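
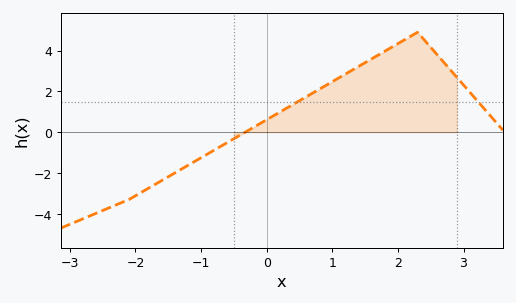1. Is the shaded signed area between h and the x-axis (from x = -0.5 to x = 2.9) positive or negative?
positive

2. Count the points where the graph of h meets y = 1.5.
2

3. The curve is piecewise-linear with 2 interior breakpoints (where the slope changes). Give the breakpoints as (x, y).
(-2.1, -3.3); (2.3, 4.9)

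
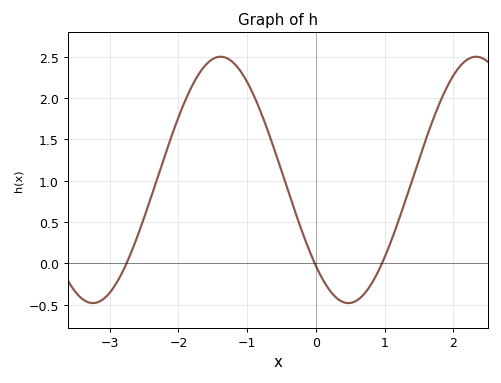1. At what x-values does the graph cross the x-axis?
-2.8, 0, 1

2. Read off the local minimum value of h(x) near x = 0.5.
-0.5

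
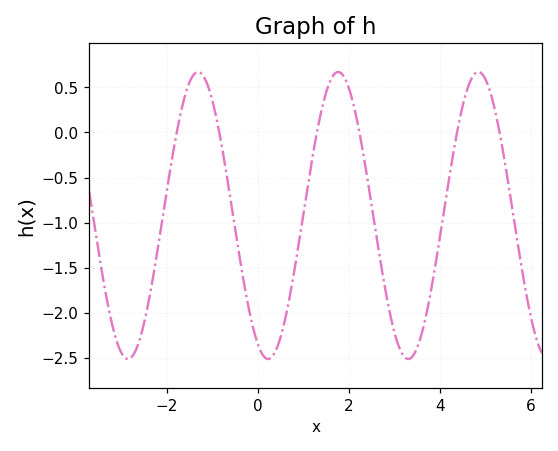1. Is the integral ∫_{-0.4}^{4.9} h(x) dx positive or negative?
negative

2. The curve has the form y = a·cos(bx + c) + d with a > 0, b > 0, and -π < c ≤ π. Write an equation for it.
y = 1.59cos(2x + 2.7) - 0.92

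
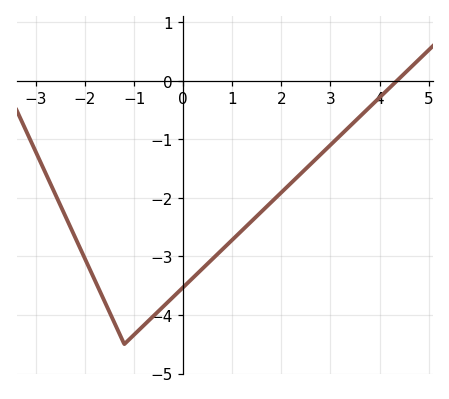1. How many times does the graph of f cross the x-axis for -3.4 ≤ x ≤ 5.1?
1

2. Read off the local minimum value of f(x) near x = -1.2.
-4.5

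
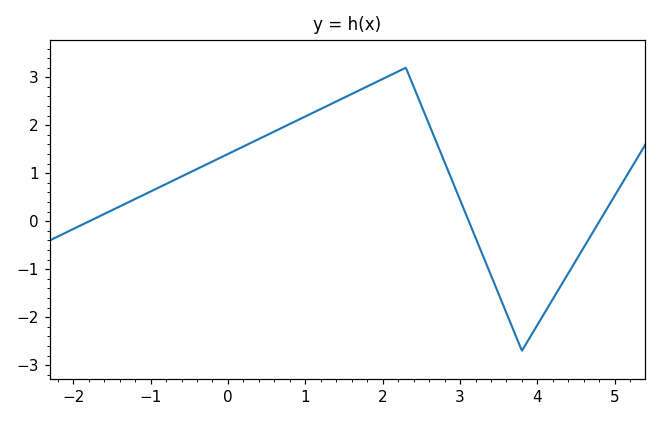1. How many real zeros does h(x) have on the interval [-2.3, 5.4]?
3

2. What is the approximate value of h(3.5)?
-1.52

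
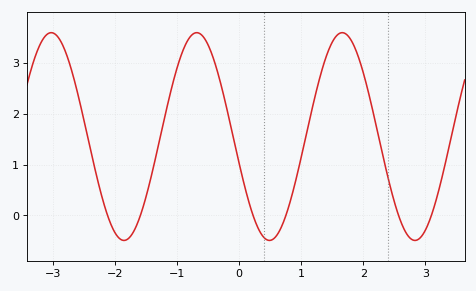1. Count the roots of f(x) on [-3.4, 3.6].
6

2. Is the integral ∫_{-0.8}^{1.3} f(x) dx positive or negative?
positive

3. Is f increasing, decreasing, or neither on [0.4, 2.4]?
neither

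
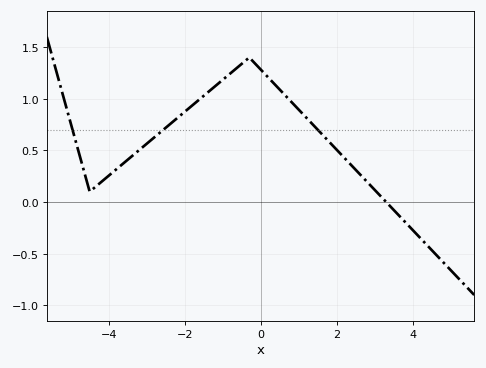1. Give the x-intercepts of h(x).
3.3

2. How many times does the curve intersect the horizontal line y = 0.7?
3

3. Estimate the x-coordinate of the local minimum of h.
-4.5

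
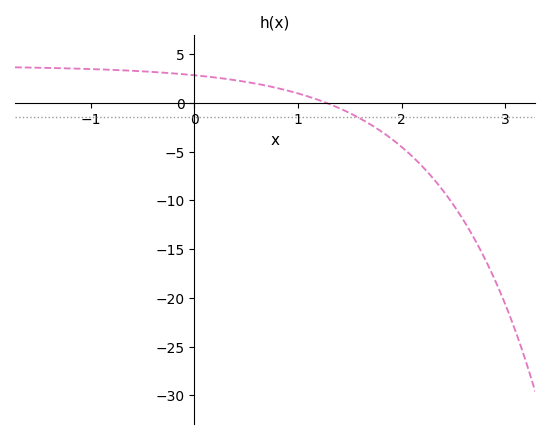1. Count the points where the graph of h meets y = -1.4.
1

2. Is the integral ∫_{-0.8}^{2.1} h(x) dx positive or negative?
positive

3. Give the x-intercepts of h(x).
1.3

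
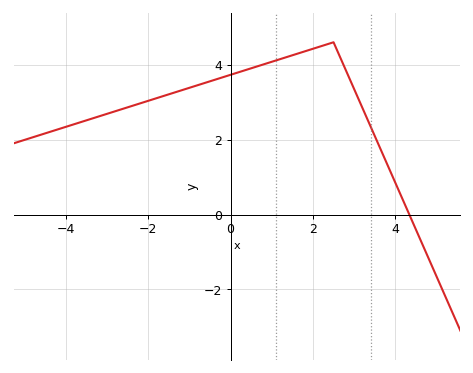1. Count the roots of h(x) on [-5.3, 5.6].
1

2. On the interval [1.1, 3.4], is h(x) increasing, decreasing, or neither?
neither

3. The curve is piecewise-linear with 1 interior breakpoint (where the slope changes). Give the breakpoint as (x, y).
(2.5, 4.6)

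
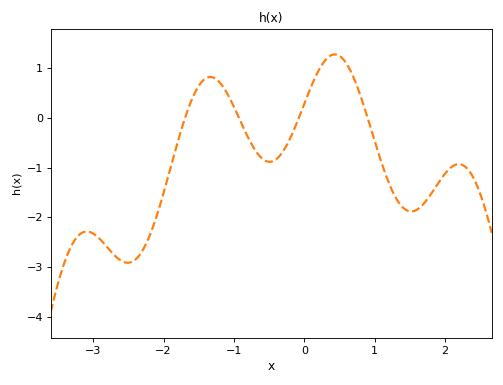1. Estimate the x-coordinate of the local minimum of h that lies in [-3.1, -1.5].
-2.5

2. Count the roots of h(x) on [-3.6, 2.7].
4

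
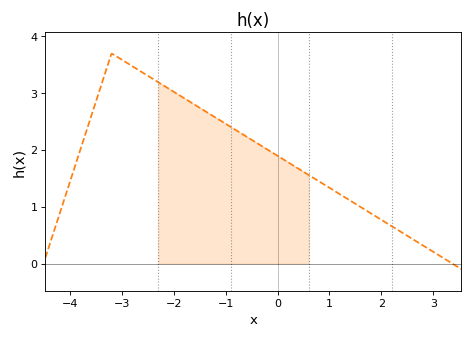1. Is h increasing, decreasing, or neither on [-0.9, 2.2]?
decreasing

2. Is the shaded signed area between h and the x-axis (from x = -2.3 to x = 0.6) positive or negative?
positive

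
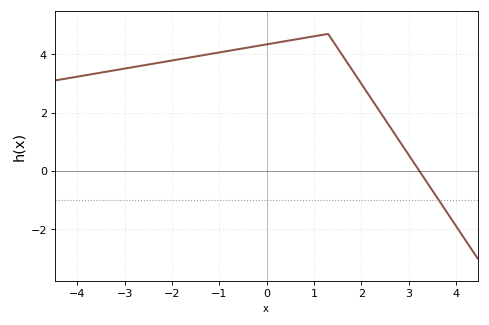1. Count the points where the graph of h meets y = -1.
1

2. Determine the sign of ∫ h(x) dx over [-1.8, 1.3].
positive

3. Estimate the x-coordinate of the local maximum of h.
1.3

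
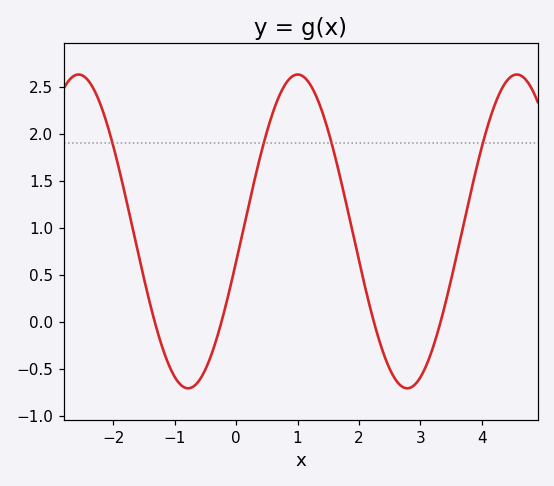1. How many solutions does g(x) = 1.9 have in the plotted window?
4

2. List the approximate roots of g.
-1.33, -0.239, 2.24, 3.33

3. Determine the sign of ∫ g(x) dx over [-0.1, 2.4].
positive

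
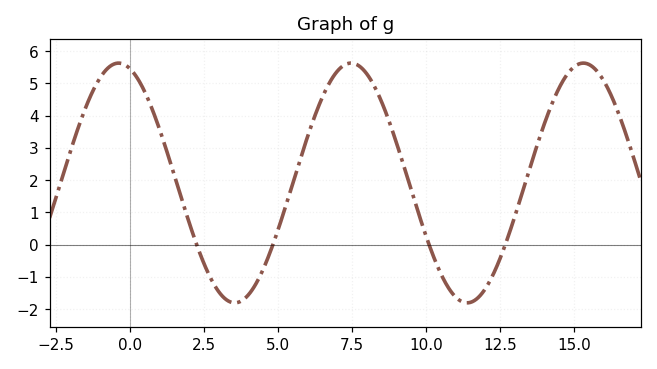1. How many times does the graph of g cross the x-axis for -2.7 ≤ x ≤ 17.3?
4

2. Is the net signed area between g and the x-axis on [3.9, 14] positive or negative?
positive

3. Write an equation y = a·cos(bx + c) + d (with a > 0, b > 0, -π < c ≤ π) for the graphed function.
y = 3.72cos(0.8x + 0.31) + 1.91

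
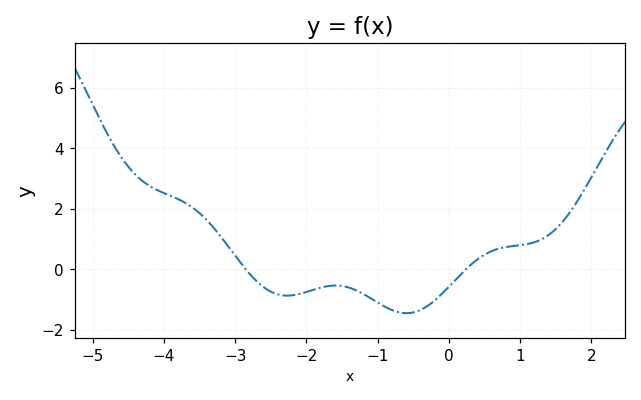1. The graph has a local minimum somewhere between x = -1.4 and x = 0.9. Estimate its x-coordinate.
-0.6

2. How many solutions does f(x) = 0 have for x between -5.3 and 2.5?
2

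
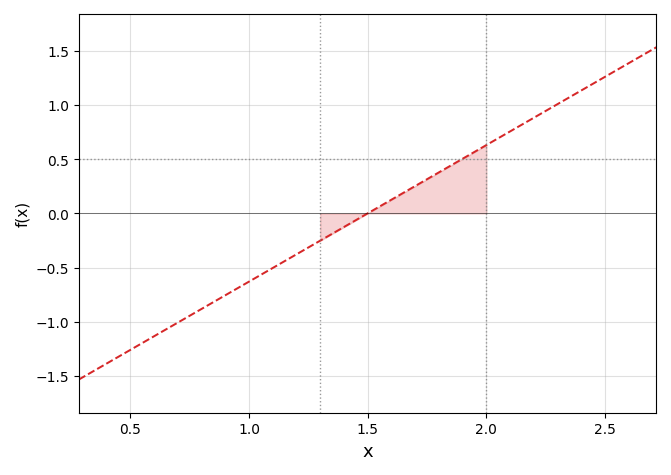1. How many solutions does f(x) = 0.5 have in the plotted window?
1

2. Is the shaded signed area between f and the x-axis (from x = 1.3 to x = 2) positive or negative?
positive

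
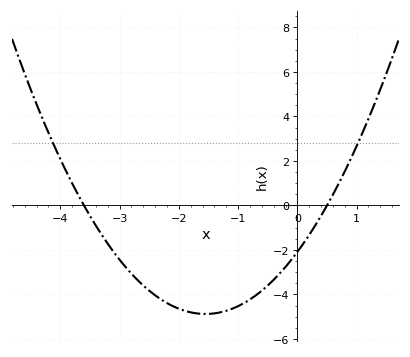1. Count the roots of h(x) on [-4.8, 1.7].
2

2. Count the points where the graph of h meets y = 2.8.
2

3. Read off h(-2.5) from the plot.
-3.8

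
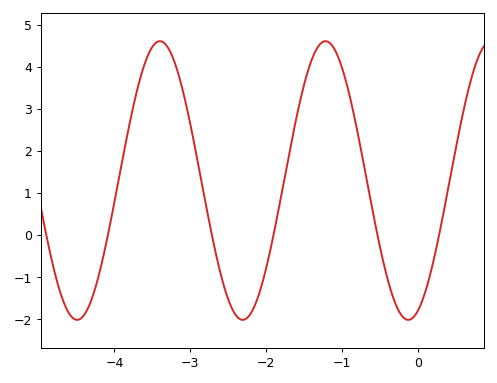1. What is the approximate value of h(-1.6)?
2.81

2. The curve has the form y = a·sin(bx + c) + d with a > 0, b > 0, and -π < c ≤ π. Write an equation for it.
y = 3.31sin(2.88x - 1.2) + 1.3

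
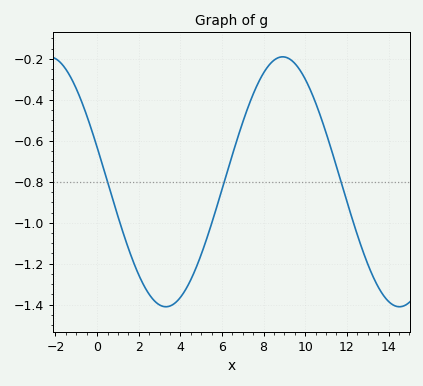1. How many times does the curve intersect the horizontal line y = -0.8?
3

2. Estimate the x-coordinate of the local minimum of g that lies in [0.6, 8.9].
3.4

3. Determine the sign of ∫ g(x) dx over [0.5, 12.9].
negative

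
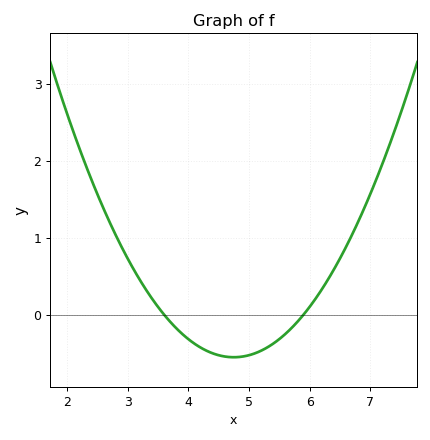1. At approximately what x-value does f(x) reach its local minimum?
4.8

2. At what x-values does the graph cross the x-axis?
3.6, 5.9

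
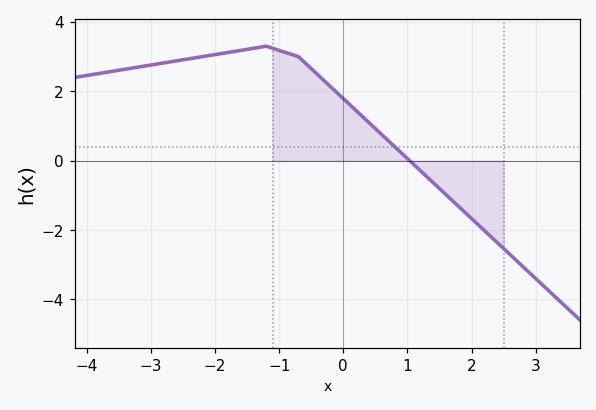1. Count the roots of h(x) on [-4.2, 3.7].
1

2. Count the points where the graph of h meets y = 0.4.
1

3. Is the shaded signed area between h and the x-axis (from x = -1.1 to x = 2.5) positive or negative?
positive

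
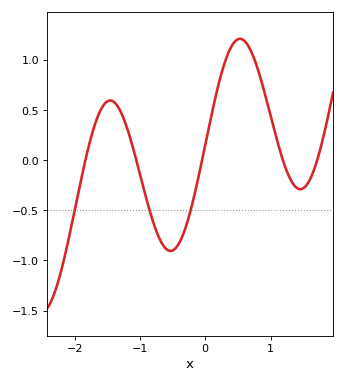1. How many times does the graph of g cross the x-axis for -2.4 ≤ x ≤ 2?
5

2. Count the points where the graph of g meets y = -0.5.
3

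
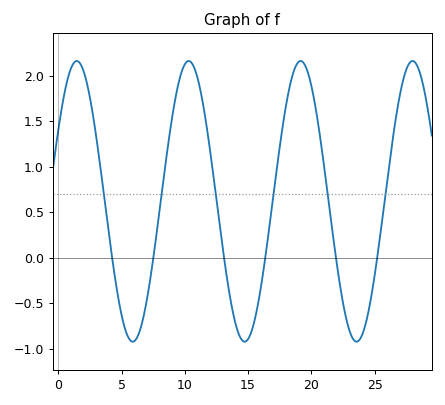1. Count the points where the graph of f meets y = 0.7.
6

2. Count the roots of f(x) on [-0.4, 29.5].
6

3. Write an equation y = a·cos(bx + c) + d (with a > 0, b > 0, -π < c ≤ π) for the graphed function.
y = 1.54cos(0.71x - 1.03) + 0.62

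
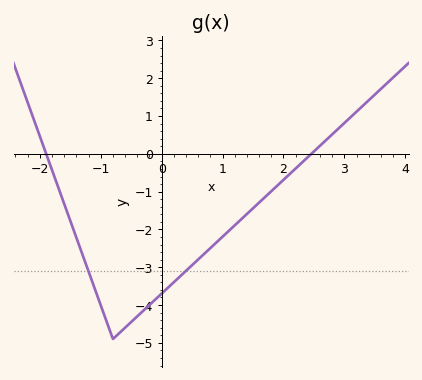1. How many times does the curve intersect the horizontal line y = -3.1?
2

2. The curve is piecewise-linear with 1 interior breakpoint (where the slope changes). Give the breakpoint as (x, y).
(-0.8, -4.9)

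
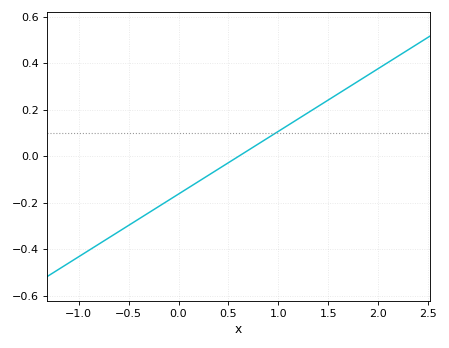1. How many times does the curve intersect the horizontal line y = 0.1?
1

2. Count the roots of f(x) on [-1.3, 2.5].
1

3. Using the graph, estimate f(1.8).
0.324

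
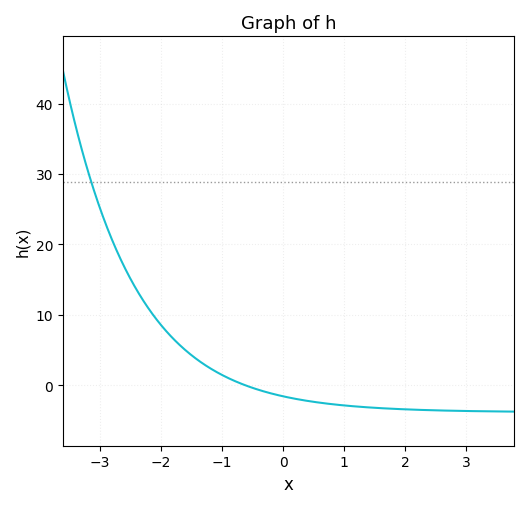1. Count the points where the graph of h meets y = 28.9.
1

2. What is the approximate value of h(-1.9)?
7.54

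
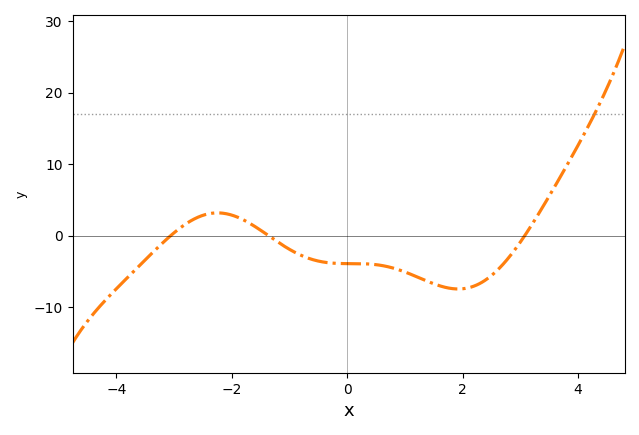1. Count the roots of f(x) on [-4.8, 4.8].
3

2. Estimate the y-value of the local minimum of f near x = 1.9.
-7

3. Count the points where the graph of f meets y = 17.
1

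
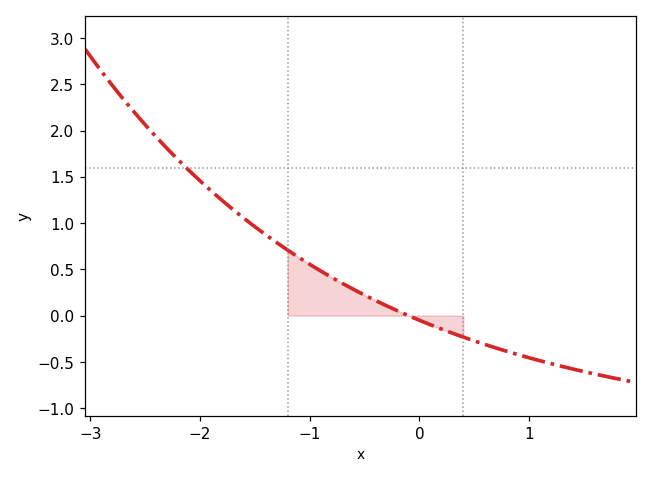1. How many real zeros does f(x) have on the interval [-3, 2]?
1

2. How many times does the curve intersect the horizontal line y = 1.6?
1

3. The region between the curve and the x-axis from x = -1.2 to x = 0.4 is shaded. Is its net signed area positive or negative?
positive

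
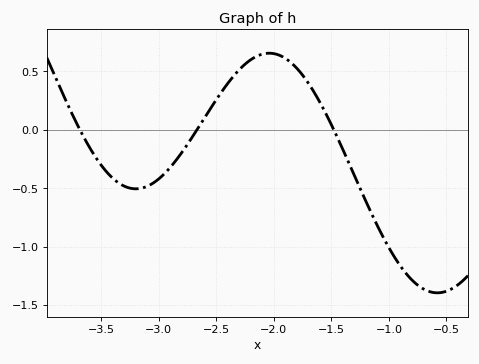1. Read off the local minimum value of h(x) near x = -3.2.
-0.506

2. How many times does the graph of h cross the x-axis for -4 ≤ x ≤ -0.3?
3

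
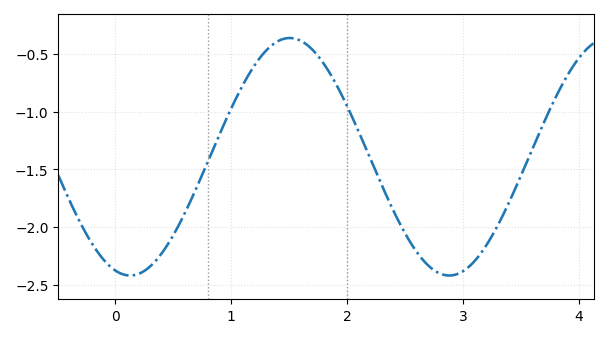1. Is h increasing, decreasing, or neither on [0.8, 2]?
neither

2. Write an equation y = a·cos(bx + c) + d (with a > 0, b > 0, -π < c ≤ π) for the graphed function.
y = 1.03cos(2.28x + 2.85) - 1.39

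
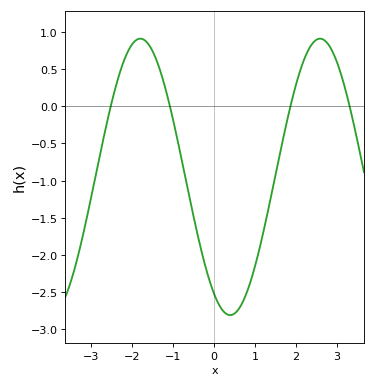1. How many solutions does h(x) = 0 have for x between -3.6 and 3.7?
4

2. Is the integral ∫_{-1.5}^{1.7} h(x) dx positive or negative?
negative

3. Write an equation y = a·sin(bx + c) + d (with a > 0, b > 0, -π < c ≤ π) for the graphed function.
y = 1.86sin(1.43x - 2.13) - 0.95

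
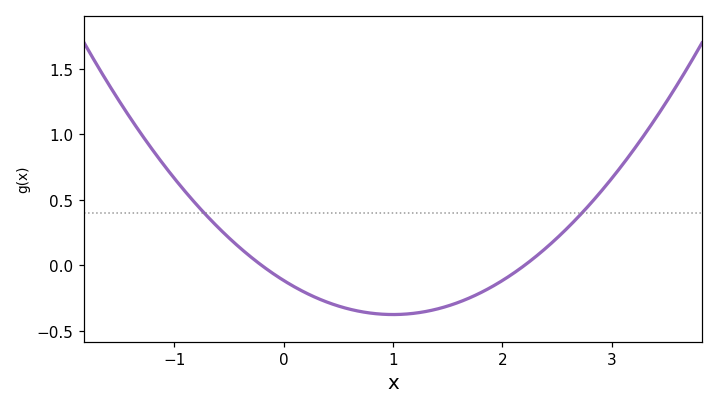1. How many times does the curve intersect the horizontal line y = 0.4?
2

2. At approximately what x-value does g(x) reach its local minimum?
1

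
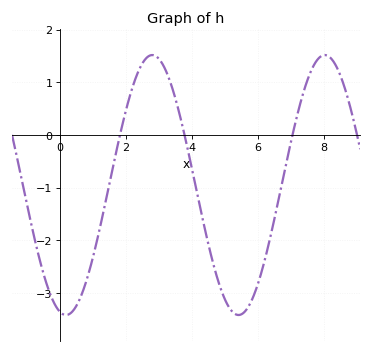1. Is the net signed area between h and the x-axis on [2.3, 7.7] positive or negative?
negative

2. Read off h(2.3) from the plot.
1.1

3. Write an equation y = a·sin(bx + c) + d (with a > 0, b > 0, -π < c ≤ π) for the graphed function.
y = 2.47sin(1.2x - 1.78) - 0.95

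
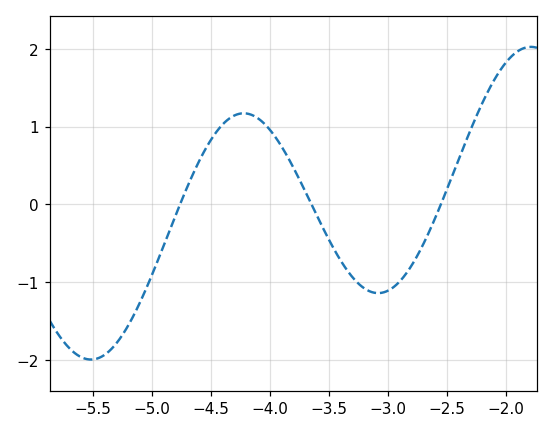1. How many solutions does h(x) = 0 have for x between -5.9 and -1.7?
3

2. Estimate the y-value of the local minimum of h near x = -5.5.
-1.99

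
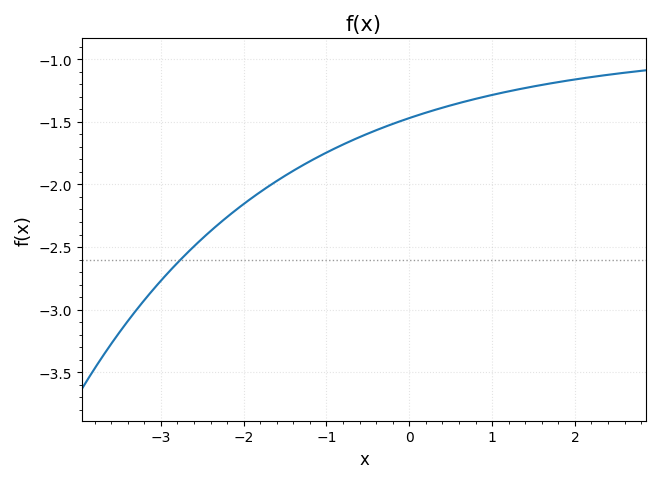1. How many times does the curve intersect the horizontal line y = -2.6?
1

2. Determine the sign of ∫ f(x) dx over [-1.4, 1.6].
negative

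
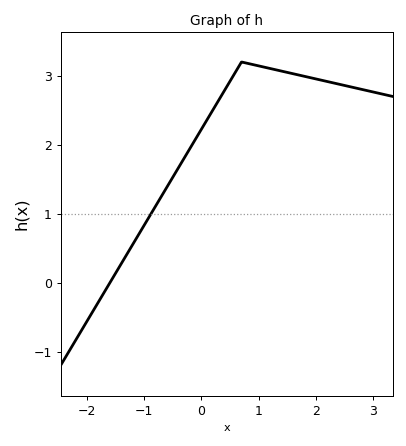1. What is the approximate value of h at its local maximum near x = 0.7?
3.2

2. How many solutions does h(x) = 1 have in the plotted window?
1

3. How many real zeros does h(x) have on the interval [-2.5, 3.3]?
1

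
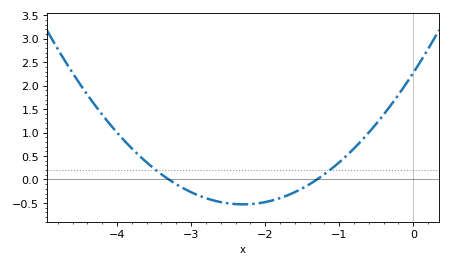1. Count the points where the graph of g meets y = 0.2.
2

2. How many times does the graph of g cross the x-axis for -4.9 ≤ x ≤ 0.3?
2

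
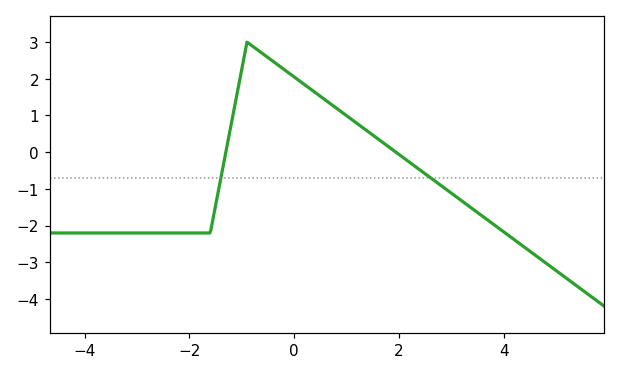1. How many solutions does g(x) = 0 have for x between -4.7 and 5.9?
2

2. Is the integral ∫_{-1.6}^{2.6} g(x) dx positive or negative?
positive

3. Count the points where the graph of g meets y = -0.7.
2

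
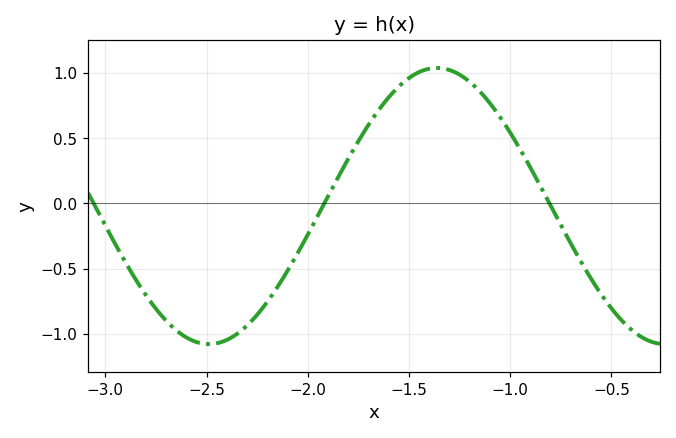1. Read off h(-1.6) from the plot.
0.8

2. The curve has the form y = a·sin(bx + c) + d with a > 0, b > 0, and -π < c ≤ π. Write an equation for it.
y = 1.06sin(2.8x - 0.91) - 0.02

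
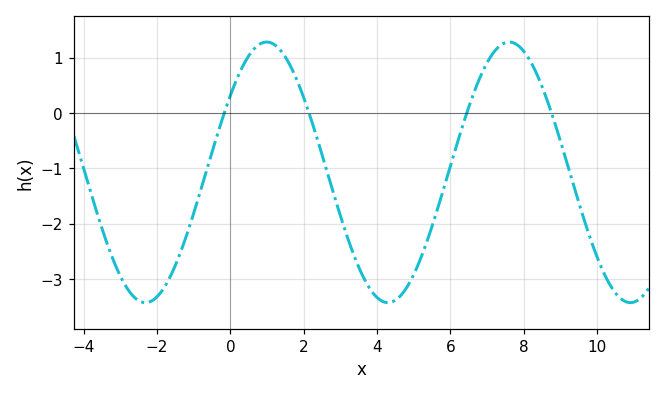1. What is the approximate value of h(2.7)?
-1.2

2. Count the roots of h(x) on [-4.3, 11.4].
4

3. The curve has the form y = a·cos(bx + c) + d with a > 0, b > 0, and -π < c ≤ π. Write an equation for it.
y = 2.35cos(0.95x - 0.94) - 1.07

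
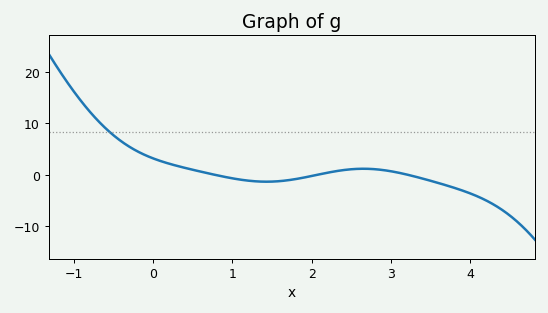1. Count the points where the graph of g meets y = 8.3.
1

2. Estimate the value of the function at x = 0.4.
1.32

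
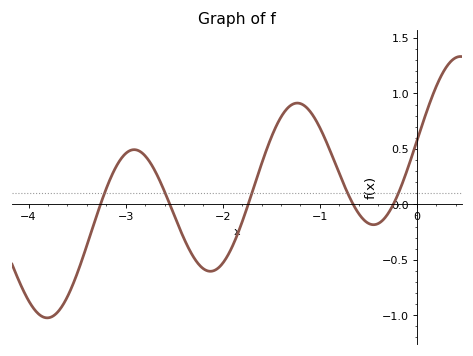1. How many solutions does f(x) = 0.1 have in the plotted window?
5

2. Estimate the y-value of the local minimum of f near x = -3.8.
-1.02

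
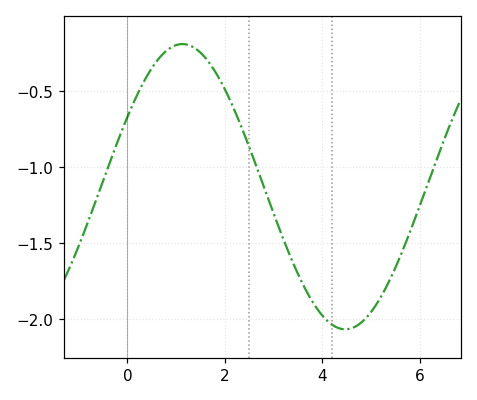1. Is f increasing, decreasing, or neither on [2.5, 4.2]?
decreasing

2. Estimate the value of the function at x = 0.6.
-0.3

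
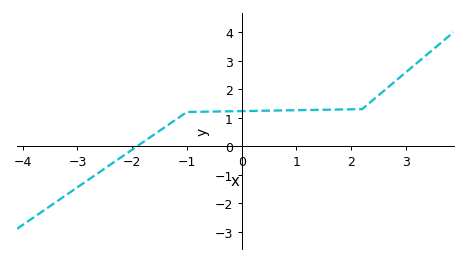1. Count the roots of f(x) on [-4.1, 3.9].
1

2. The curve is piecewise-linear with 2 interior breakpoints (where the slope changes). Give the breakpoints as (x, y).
(-1, 1.2); (2.2, 1.3)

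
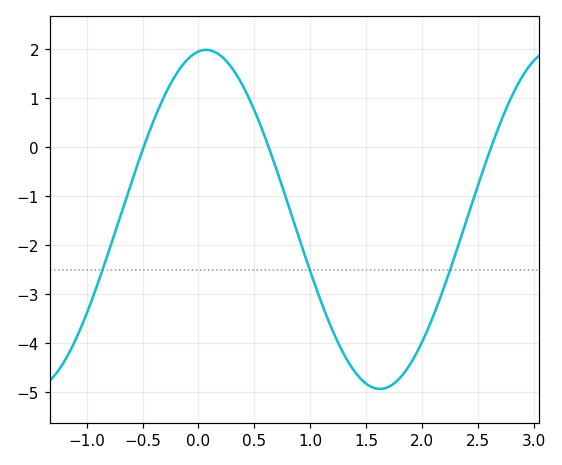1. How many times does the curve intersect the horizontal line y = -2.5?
3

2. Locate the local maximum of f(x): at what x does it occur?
0.1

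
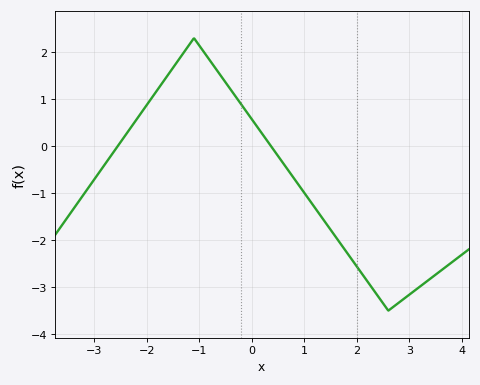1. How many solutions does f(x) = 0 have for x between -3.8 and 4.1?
2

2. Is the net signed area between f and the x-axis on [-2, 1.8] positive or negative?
positive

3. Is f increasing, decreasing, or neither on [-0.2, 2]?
decreasing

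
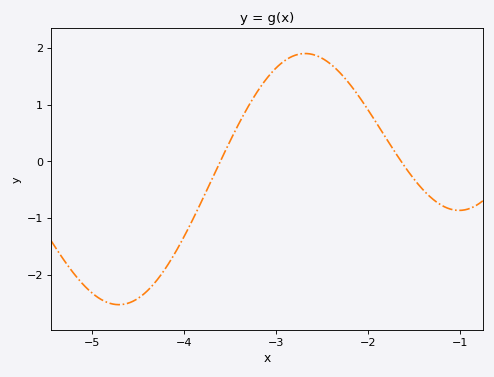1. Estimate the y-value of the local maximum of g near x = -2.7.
1.9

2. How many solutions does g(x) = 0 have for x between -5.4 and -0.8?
2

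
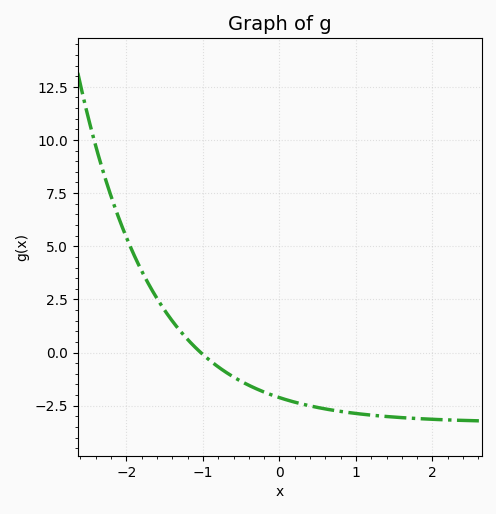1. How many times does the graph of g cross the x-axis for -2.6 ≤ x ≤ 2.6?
1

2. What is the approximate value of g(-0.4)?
-1.54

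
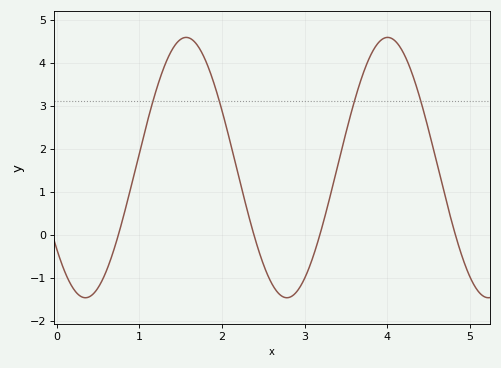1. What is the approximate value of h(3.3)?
0.837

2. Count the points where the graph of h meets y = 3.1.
4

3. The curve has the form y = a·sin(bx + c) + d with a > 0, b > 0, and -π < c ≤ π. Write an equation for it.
y = 3.03sin(2.58x - 2.47) + 1.56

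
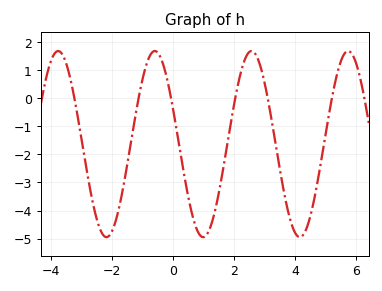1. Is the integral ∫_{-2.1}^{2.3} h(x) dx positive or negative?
negative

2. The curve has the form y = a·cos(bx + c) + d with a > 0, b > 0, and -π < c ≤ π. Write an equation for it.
y = 3.32cos(1.98x + 1.19) - 1.63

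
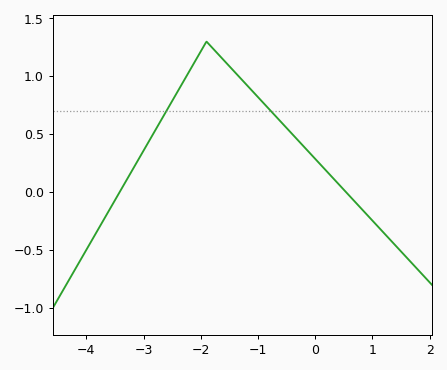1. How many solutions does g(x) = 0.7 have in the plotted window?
2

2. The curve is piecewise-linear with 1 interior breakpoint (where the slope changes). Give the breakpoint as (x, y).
(-1.9, 1.3)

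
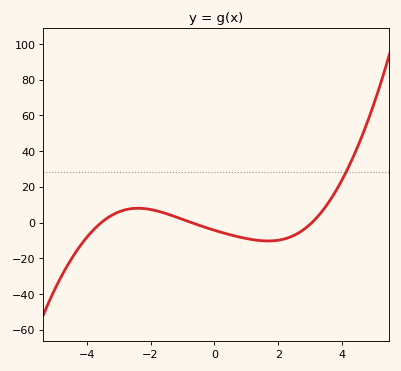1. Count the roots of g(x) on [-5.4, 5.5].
3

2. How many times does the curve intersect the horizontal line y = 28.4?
1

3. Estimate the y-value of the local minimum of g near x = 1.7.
-10.3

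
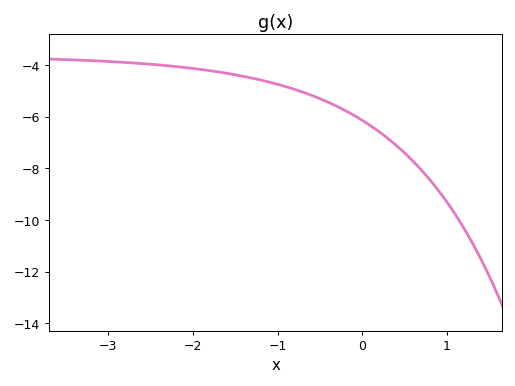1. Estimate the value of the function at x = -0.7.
-5.05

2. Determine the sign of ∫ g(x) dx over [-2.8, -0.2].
negative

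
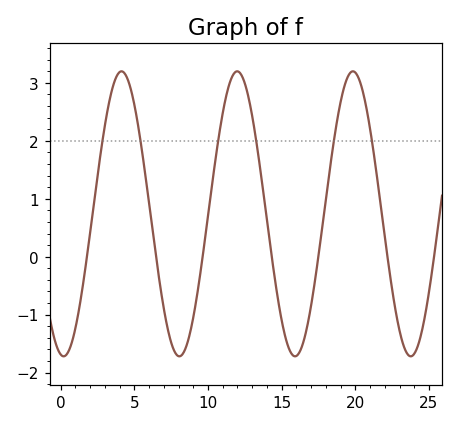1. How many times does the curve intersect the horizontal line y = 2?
6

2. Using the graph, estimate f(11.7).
3.14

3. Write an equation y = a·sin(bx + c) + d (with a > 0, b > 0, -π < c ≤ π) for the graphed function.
y = 2.46sin(0.8x - 1.73) + 0.74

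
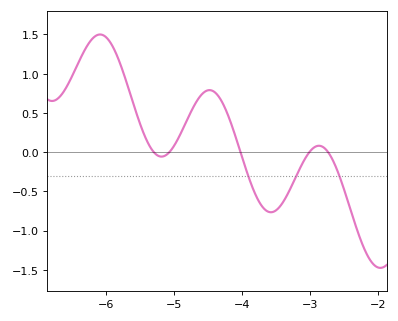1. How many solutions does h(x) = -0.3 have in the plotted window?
3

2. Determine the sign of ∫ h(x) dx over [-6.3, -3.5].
positive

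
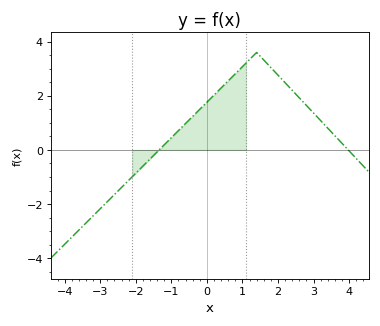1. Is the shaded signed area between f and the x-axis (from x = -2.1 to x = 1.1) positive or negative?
positive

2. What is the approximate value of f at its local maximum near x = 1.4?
3.6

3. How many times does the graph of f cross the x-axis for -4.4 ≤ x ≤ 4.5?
2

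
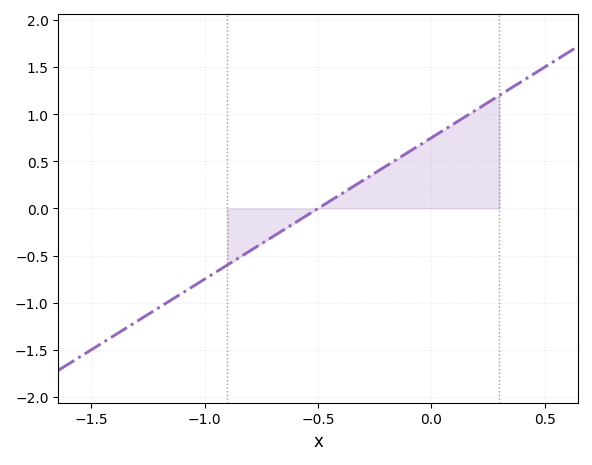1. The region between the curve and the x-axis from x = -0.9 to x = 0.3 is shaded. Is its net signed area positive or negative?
positive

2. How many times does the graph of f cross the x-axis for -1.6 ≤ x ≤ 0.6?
1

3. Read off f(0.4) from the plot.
1.35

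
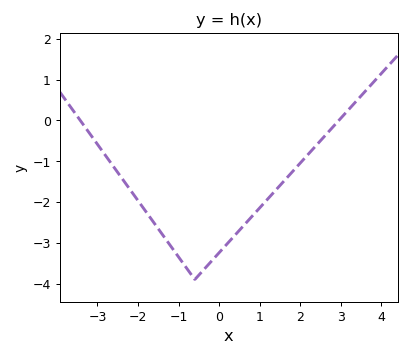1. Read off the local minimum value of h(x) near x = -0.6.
-3.9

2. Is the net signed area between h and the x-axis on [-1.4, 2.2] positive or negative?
negative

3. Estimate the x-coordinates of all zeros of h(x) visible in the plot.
-3.4, 3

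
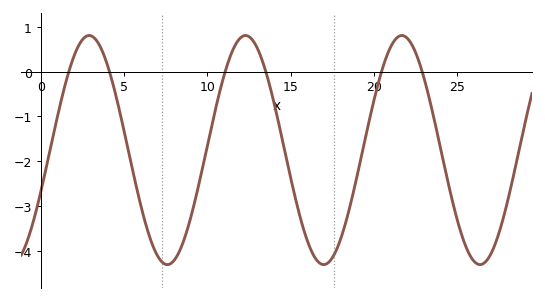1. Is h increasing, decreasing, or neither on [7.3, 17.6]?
neither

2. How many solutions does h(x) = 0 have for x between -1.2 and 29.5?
6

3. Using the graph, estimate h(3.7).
0.5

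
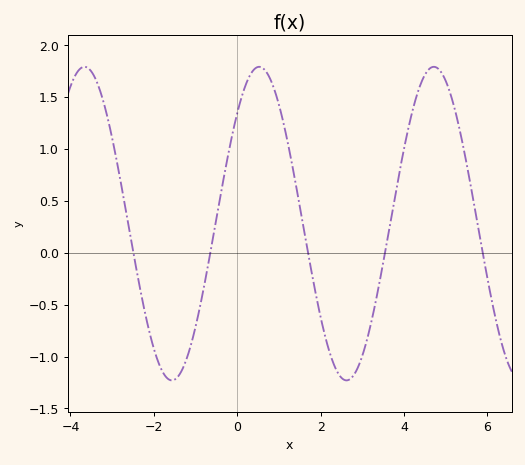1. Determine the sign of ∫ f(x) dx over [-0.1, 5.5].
positive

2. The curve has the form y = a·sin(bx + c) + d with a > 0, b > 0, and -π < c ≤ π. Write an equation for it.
y = 1.51sin(1.5x + 0.782) + 0.28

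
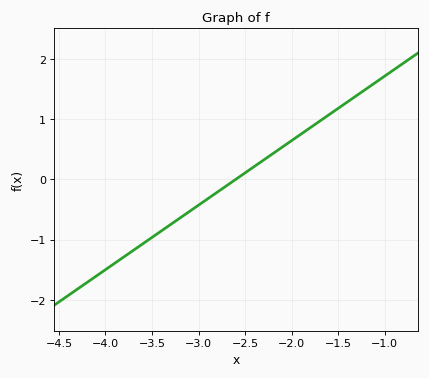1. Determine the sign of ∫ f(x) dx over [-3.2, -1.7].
positive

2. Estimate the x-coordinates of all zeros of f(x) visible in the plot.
-2.6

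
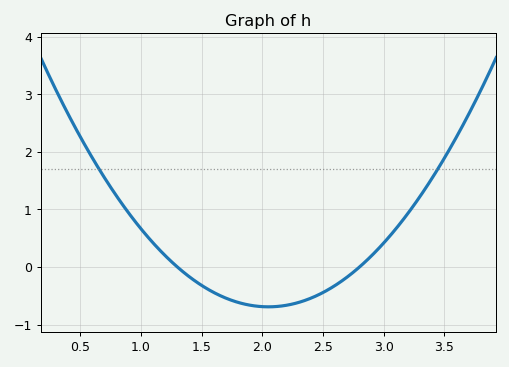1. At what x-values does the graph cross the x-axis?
1.3, 2.8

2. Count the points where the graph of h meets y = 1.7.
2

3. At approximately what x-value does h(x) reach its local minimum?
2.05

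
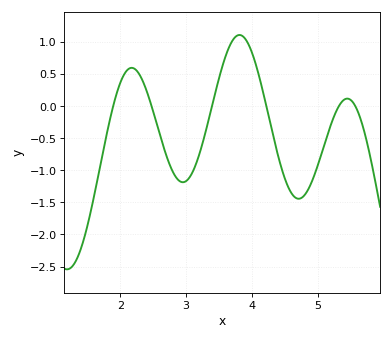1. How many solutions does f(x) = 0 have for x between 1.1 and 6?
6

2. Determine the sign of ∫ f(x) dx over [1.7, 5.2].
negative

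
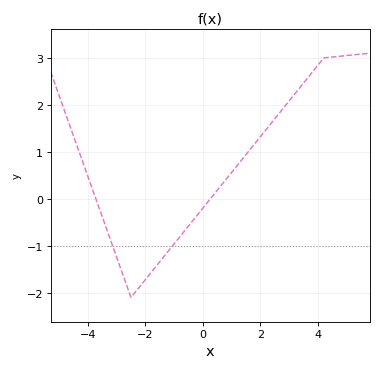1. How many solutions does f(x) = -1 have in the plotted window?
2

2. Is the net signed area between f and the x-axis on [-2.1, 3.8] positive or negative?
positive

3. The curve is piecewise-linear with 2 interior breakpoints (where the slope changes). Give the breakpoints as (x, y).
(-2.5, -2.1); (4.2, 3)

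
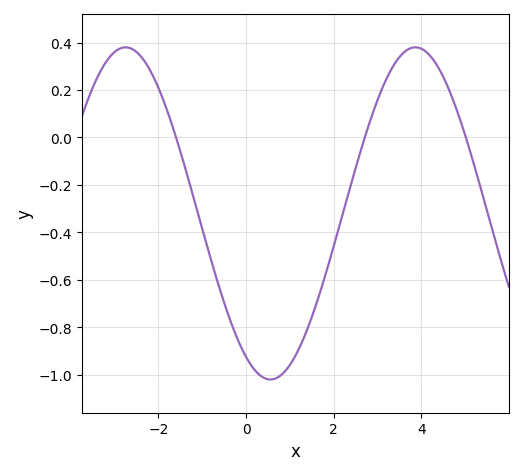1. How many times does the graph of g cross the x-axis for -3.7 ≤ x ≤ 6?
3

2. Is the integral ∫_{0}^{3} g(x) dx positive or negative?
negative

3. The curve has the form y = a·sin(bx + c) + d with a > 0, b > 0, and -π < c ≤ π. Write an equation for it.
y = 0.7sin(0.95x - 2.1) - 0.32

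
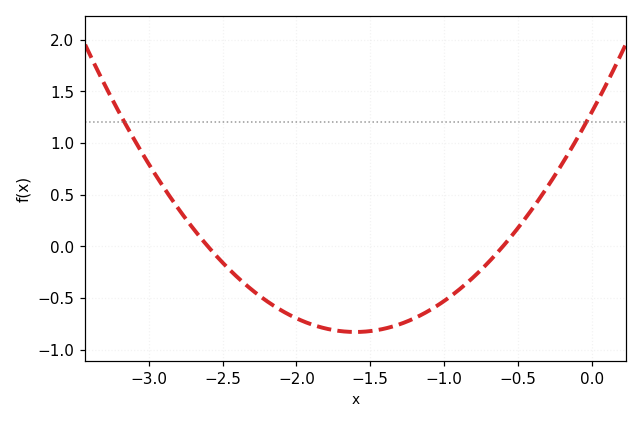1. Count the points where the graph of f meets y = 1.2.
2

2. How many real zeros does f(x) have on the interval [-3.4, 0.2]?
2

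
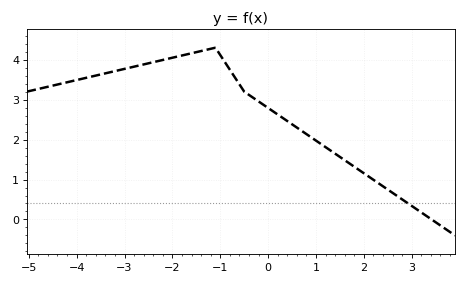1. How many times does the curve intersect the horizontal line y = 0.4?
1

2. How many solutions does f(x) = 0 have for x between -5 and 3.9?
1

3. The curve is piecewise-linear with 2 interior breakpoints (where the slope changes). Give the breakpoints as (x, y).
(-1.1, 4.3); (-0.5, 3.2)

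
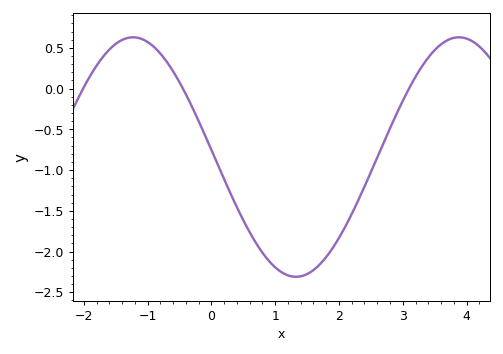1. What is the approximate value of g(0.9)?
-2.1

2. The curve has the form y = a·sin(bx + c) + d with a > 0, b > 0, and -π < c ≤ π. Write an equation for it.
y = 1.47sin(1.2x + 3.1) - 0.84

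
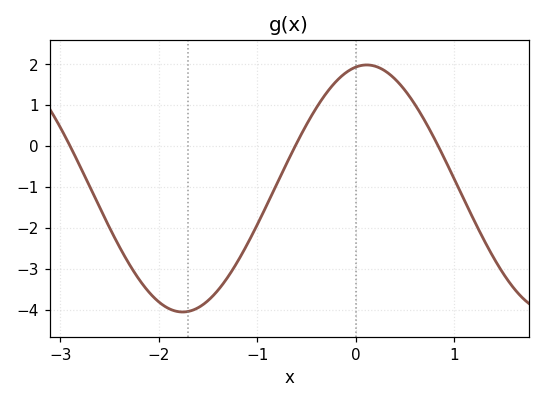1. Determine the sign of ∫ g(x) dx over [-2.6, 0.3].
negative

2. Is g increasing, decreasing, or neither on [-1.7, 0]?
increasing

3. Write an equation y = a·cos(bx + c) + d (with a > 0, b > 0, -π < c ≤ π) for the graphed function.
y = 3.02cos(1.7x - 0.19) - 1.04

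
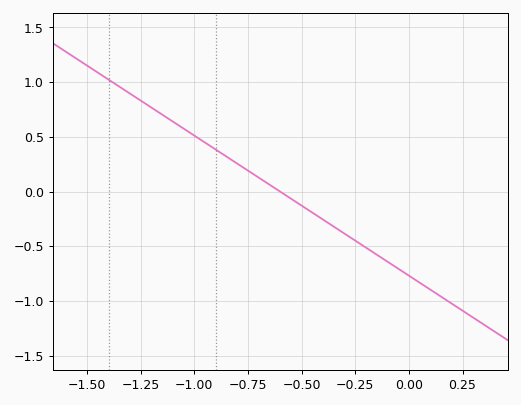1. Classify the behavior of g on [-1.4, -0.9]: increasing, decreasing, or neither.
decreasing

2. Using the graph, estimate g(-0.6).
0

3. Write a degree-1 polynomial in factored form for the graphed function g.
y = -1.28(x + 0.6)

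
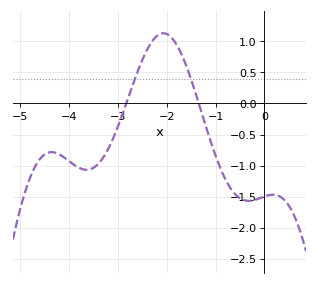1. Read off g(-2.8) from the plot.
0.05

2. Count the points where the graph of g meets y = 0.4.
2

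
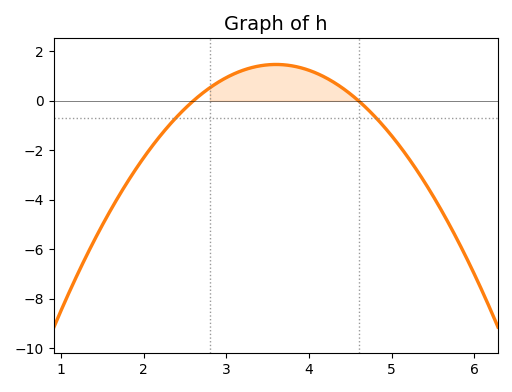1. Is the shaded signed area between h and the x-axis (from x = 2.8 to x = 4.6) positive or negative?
positive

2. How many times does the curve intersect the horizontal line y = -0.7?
2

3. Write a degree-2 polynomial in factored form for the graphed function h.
y = -1.47(x - 2.6)(x - 4.6)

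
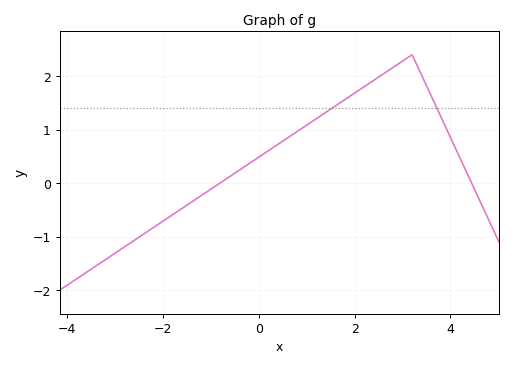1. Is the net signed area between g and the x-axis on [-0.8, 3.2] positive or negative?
positive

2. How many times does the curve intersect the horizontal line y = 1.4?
2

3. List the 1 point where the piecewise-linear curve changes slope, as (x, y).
(3.2, 2.4)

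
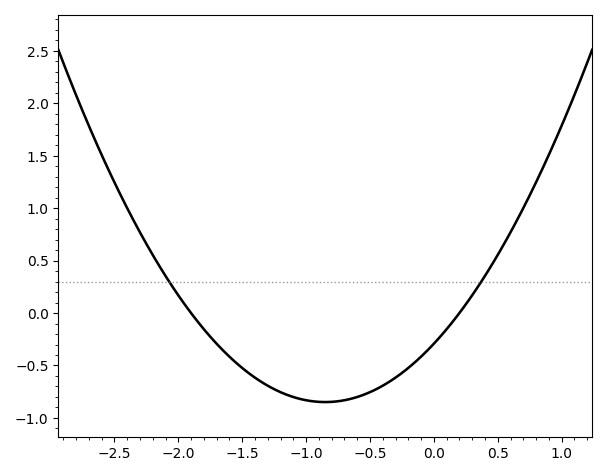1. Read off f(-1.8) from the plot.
-0.15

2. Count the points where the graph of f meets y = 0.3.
2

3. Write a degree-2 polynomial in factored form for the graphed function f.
y = 0.77(x + 1.9)(x - 0.2)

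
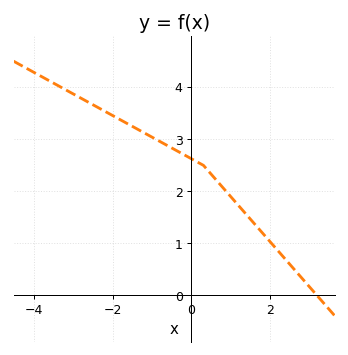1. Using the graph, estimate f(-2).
3.46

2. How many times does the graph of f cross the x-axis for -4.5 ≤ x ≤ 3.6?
1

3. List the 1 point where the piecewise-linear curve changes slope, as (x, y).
(0.3, 2.5)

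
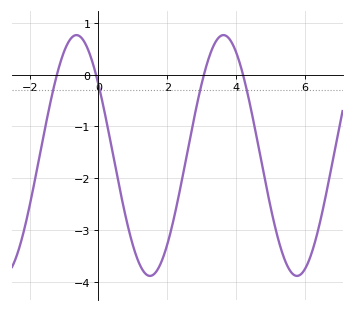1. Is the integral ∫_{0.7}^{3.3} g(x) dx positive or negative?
negative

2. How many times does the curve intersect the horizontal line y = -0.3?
4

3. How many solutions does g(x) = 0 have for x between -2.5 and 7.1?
4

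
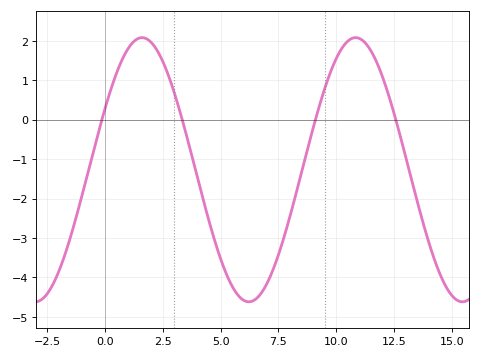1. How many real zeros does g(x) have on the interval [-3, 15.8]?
4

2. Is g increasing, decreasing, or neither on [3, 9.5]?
neither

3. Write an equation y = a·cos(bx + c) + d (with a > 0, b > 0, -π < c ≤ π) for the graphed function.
y = 3.35cos(0.68x - 1.1) - 1.27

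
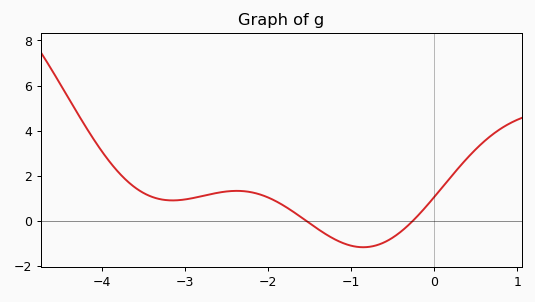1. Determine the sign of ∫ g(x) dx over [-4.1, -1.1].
positive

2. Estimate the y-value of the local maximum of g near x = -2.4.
1.4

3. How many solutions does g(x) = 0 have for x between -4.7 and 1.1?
2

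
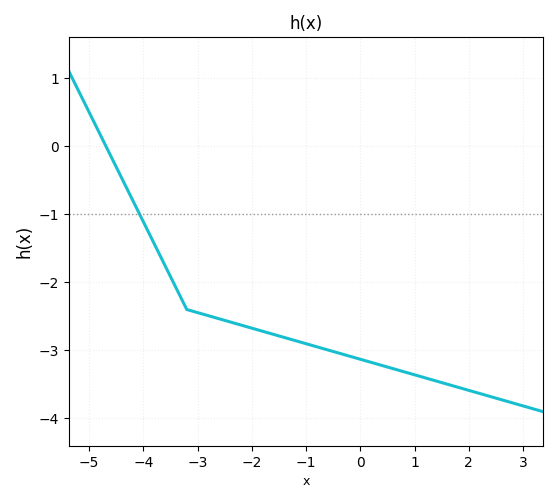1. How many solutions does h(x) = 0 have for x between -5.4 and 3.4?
1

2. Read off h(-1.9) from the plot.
-2.7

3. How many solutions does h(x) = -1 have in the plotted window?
1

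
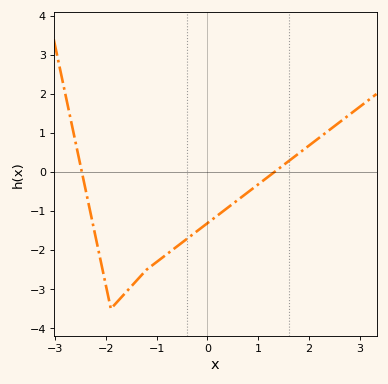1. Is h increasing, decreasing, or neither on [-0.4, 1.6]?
increasing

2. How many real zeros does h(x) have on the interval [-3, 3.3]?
2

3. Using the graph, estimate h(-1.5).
-2.93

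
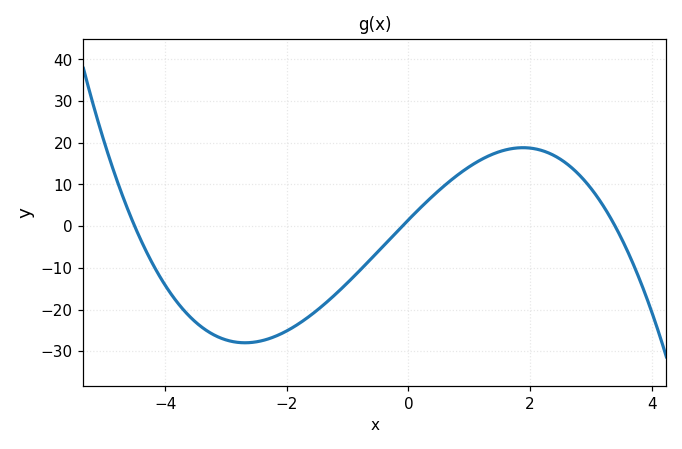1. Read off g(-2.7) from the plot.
-28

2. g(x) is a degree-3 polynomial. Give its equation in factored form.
y = -0.98(x + 4.5)(x + 0.1)(x - 3.4)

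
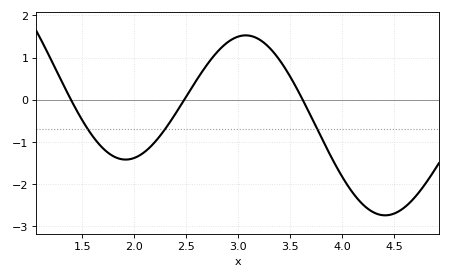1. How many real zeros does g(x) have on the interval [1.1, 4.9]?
3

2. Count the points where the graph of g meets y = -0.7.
3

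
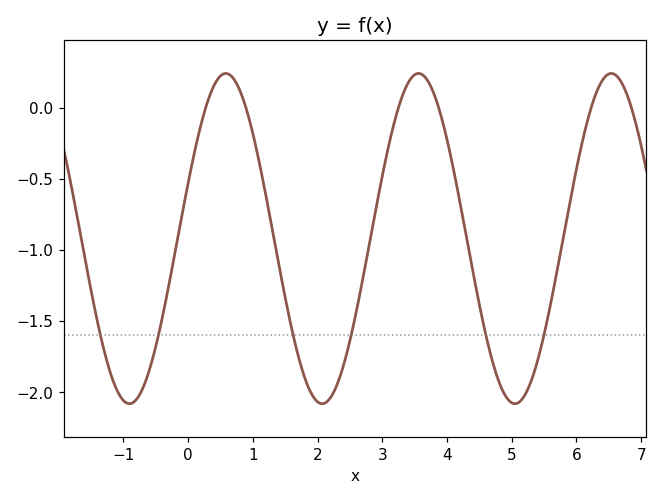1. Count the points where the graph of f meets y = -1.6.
6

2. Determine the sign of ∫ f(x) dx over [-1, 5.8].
negative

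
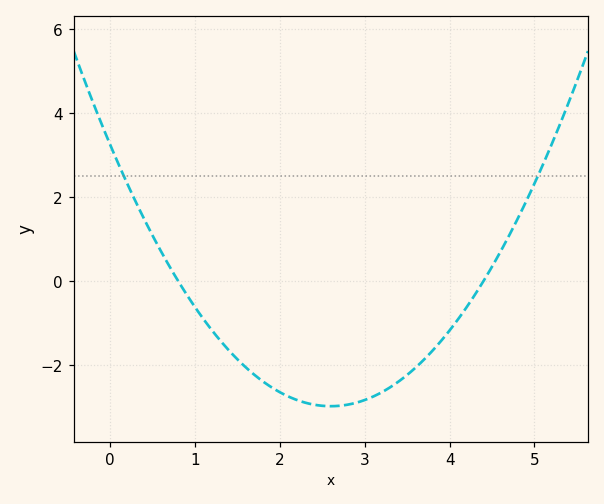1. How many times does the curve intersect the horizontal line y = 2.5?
2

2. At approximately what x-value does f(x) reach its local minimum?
2.6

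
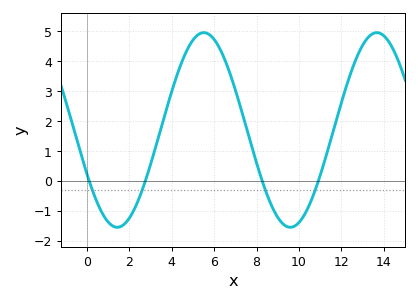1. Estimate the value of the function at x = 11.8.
2.13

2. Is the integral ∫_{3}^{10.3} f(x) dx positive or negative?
positive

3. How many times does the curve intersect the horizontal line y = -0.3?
4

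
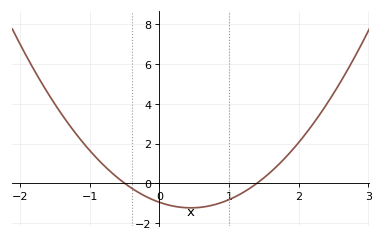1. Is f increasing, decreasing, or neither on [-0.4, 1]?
neither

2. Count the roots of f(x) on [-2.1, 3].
2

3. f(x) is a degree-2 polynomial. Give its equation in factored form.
y = 1.37(x + 0.5)(x - 1.4)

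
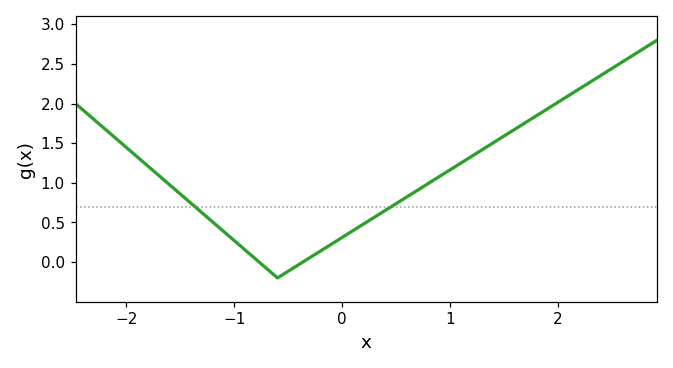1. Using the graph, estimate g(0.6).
0.824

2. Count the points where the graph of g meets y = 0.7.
2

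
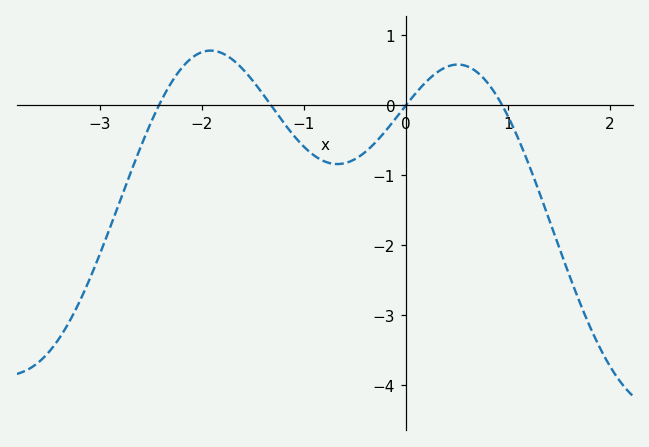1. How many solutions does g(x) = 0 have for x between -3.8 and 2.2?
4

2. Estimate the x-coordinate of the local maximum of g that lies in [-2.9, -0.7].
-1.91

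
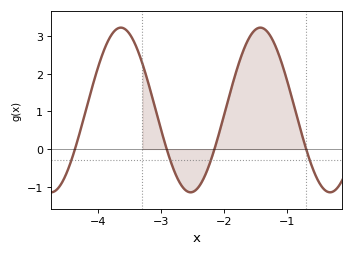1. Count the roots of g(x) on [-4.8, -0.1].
4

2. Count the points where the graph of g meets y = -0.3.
4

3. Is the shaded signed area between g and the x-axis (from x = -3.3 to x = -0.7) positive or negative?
positive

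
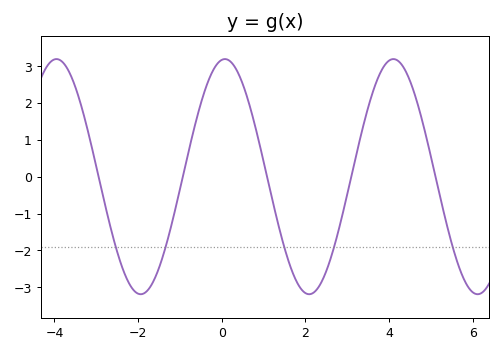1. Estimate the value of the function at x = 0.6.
2.2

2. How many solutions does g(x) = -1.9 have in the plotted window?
5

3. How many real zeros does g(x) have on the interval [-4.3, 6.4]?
5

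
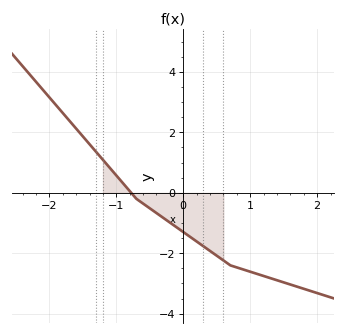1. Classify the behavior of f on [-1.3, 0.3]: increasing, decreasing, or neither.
decreasing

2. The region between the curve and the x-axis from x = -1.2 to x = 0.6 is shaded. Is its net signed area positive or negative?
negative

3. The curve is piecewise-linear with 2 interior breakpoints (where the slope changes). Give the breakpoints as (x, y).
(-0.7, -0.2); (0.7, -2.4)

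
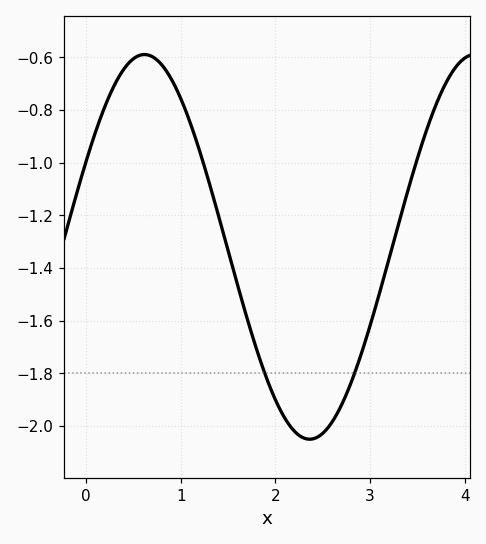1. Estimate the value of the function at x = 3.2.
-1.36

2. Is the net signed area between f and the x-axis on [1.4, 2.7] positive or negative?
negative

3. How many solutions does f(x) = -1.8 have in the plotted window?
2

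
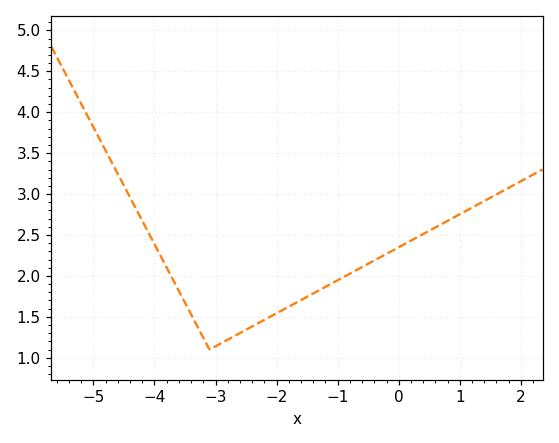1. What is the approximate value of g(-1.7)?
1.66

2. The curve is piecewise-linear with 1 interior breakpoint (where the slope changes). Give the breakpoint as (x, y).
(-3.1, 1.1)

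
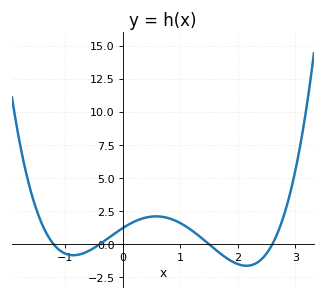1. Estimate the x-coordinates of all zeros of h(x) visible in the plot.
-1.2, -0.4, 1.5, 2.6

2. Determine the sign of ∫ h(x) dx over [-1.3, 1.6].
positive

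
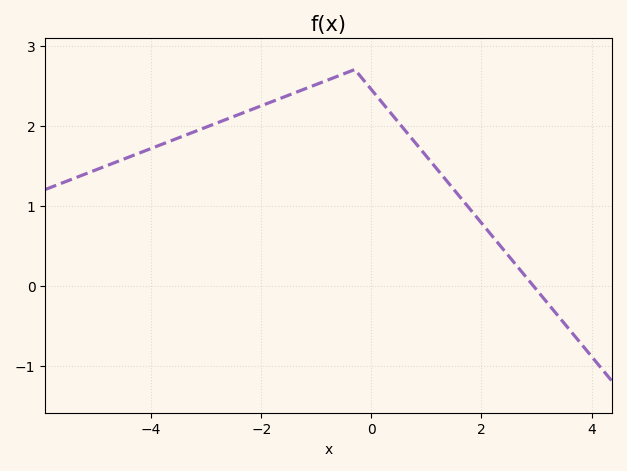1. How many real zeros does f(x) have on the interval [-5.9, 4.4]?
1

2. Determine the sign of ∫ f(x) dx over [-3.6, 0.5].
positive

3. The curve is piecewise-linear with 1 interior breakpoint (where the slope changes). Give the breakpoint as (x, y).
(-0.3, 2.7)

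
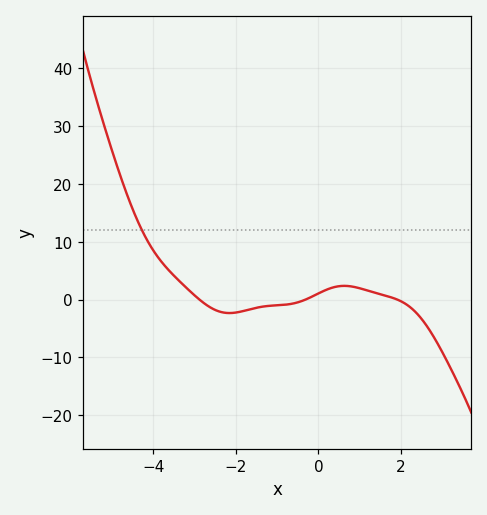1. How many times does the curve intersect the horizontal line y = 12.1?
1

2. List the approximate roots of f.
-2.8, -0.4, 2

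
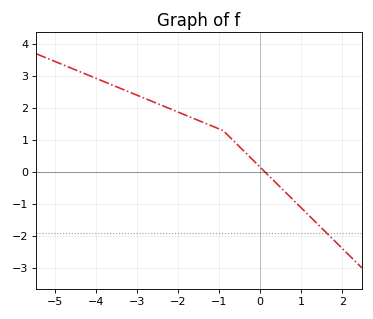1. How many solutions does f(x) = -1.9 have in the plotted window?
1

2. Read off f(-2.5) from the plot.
2.1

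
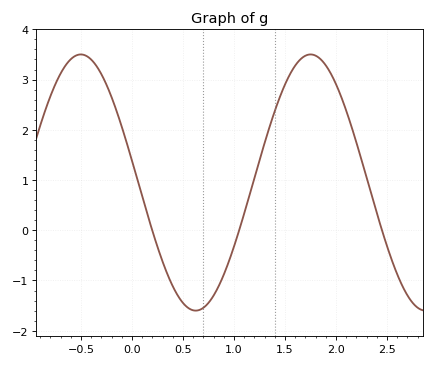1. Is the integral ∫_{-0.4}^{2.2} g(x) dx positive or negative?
positive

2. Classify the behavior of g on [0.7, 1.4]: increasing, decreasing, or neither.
increasing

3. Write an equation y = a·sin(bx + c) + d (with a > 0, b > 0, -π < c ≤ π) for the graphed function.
y = 2.55sin(2.8x + 3) + 0.95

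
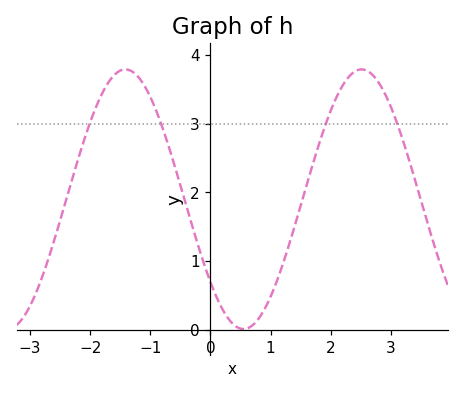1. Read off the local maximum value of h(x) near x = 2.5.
3.79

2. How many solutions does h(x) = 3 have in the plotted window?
4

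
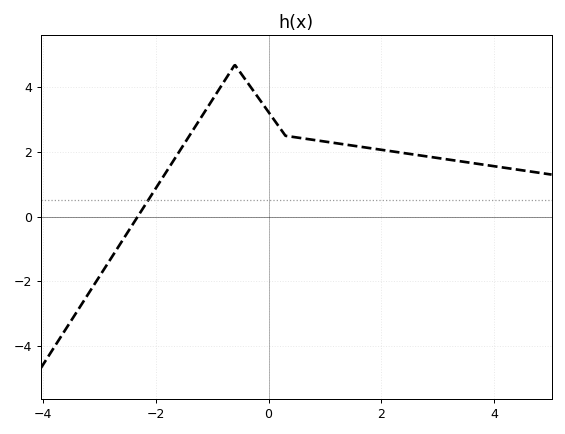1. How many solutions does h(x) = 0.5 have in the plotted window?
1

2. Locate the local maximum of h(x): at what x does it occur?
-0.6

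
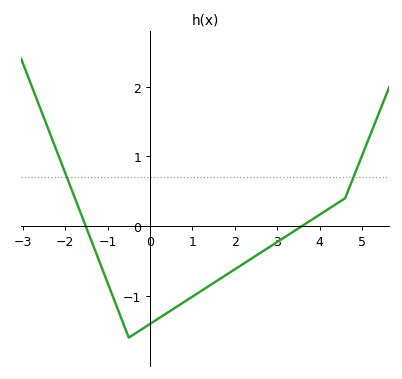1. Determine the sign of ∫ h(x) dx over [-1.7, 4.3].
negative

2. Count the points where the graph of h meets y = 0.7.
2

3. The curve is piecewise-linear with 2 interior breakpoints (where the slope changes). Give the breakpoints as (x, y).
(-0.5, -1.6); (4.6, 0.4)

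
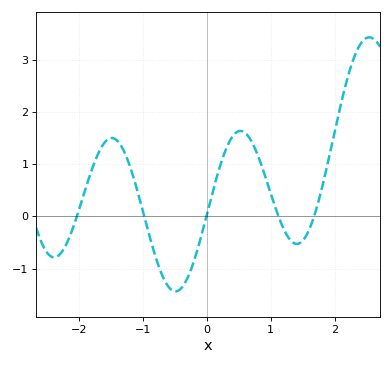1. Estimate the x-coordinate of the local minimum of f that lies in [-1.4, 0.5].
-0.494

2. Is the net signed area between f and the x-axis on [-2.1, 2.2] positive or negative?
positive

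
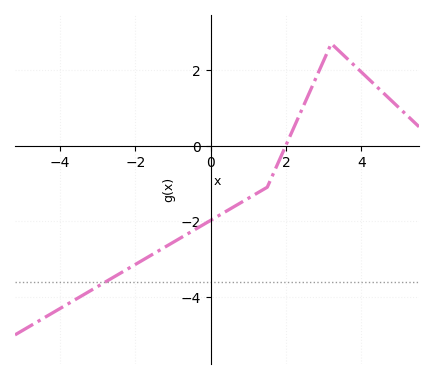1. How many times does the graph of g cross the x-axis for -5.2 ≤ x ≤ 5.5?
1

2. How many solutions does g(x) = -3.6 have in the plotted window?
1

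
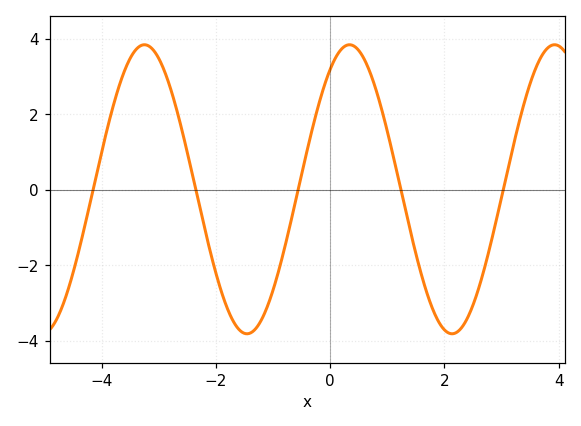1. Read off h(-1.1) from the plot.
-3.1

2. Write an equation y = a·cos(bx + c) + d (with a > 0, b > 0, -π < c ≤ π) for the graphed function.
y = 3.83cos(1.75x - 0.592) + 0.01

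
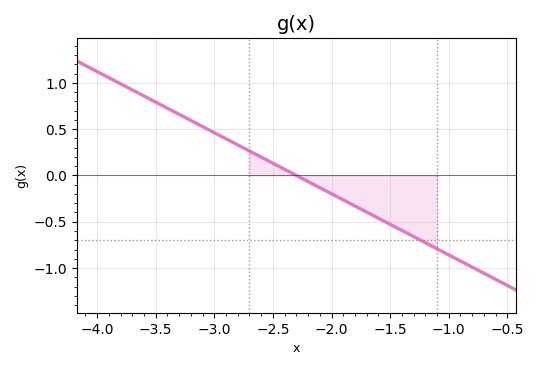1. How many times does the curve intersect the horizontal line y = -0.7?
1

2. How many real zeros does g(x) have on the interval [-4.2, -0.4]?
1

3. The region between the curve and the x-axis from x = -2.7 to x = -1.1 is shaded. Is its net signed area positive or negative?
negative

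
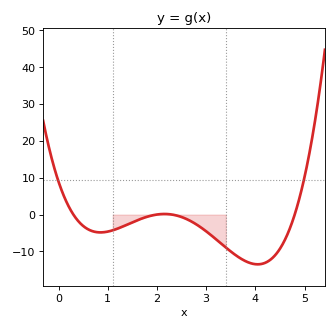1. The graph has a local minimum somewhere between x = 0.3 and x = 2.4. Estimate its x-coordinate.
0.9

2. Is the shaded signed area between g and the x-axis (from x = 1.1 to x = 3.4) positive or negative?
negative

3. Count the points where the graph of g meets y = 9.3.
2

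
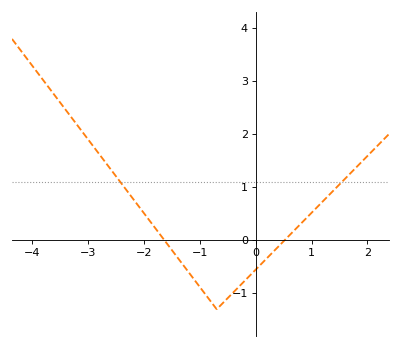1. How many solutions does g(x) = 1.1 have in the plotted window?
2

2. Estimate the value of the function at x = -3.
1.9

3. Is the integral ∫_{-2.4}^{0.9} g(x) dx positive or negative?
negative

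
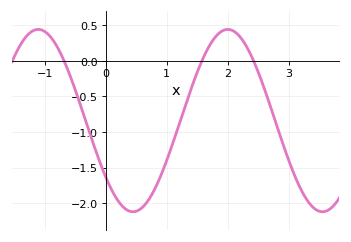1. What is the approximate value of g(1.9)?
0.414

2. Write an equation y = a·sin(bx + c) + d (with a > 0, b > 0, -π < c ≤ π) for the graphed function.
y = 1.28sin(2.02x - 2.47) - 0.84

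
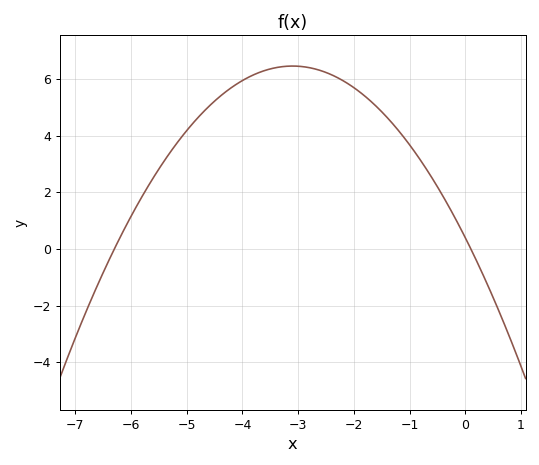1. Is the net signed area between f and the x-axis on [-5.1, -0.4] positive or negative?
positive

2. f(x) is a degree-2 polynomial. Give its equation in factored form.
y = -0.63(x + 6.3)(x - 0.1)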